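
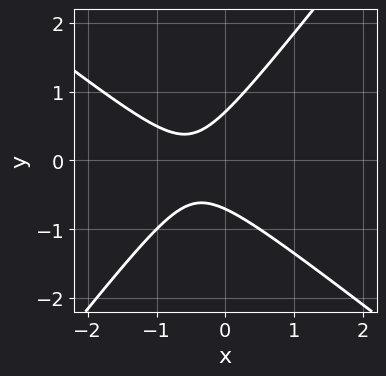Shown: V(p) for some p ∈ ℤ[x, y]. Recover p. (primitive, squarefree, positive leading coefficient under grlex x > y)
2*x^2 + x*y - 2*y^2 + 2*x + 1

First, deg p = 2. The shape is more complex than any degree-1 curve.
Then, from the axis intercepts and sections: no x-intercept at any integer in the box.
Finally, assembling these constraints gives the stated polynomial.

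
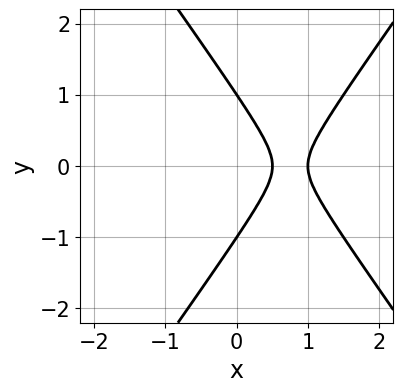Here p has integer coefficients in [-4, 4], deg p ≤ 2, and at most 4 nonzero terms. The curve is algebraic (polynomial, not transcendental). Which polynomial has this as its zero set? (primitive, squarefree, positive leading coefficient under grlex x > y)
2*x^2 - y^2 - 3*x + 1

1. The degree is 2 — the shape is more complex than any degree-1 curve.
2. Symmetries: the y ↦ −y reflection is a symmetry, so y appears only in even powers.
3. From the visible intercepts: it crosses the x-axis at the gridline x = 1; the y-axis gridline crossings are at y ∈ {-1, 1}.
4. Putting this together gives p.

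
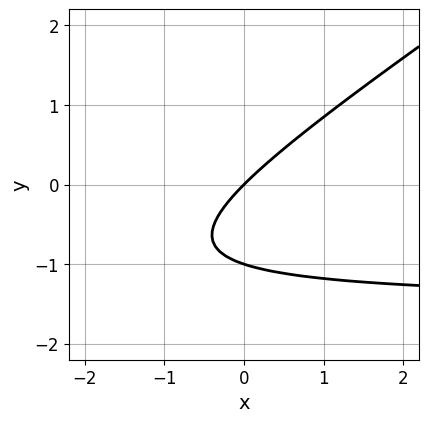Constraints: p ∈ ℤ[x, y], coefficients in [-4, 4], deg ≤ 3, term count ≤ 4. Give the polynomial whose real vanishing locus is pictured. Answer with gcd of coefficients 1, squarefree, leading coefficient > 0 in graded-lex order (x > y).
2*x*y - 3*y^2 + 3*x - 3*y

deg p = 2.
From the visible intercepts: the y-axis gridline crossings are at y ∈ {-1, 0}; it crosses the x-axis at the gridline x = 0.
Putting this together gives p.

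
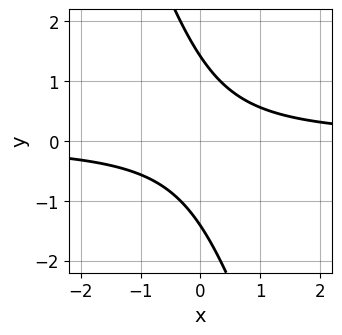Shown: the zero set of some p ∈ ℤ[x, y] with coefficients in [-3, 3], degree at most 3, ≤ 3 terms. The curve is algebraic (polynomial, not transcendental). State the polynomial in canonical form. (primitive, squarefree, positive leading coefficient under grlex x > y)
3*x*y + y^2 - 2

First, deg p = 2.
Then, checking where it meets the axes: the curve avoids every integer x-axis point in the box.
Finally, fitting integer coefficients to these (and the overall shape) gives p.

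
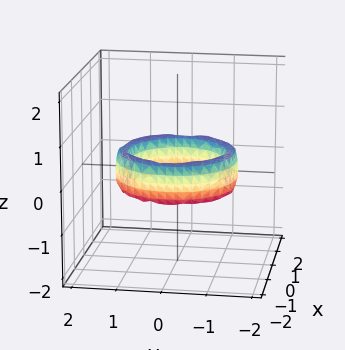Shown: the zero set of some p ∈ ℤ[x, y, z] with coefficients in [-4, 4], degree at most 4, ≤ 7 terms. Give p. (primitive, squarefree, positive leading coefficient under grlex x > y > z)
The degree is 4 — a generic line meets the surface in up to 4 points.
By symmetry, the surface is invariant under rotation about z: p = q(x² + y², z).
Against the integer gridlines: it misses every integer gridline on the z-axis; the y-axis gridline crossings are at y ∈ {-1, 1}; a circular section at z = 0 has radius exactly 1; the x-axis gridline crossings are at x ∈ {-1, 1}.
Matching integer coefficients to the picture gives p.

x^4 + 2*x^2*y^2 + y^4 - 3*x^2 - 3*y^2 + z^2 + 2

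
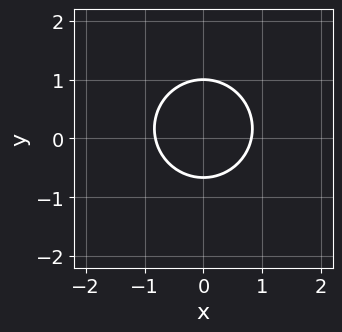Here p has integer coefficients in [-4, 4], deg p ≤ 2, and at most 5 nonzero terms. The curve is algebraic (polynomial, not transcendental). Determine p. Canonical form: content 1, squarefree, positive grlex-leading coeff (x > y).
3*x^2 + 3*y^2 - y - 2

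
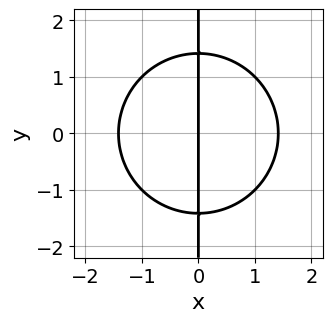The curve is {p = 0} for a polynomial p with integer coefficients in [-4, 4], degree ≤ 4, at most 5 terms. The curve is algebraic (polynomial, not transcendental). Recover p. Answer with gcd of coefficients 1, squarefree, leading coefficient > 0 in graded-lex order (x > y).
(a) deg p = 3.
(b) Symmetries: it's symmetric under y → −y, forcing even powers of y.
(c) Checking where it meets the axes: the visible y-axis segment lies entirely on the curve; it meets the x-axis at x = 0 (among the integer gridlines).
(d) The integer polynomial consistent with all of this is the stated p.

x^3 + x*y^2 - 2*x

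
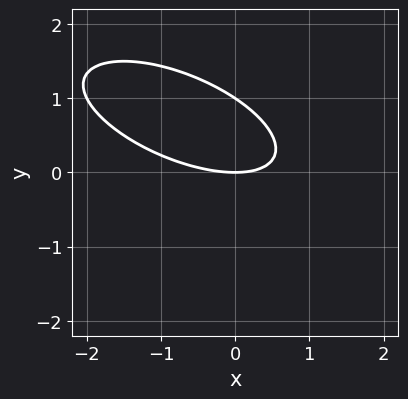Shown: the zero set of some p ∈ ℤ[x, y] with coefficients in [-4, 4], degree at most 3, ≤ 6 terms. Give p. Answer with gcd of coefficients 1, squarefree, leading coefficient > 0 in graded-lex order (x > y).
1. Degree: a generic line meets the curve in up to 2 points, so deg p = 2.
2. From the axis intercepts and sections: the y-axis gridline crossings are at y ∈ {0, 1}; it crosses the x-axis at the gridline x = 0.
3. These observations pin down the coefficients.

x^2 + 2*x*y + 3*y^2 - 3*y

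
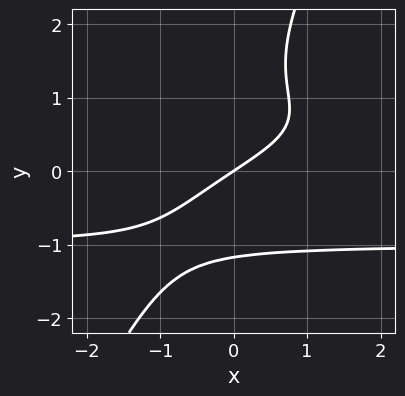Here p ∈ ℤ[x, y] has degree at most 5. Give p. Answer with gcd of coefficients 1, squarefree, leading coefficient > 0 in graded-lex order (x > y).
2*x*y^3 - y^4 + y^3 + 2*x - 3*y

Degree: a generic line meets the curve in up to 4 points, so deg p = 4.
Checking where it meets the axes: it crosses the y-axis at the gridline y = 0; it crosses the x-axis at the gridline x = 0.
Matching integer coefficients to the picture gives p.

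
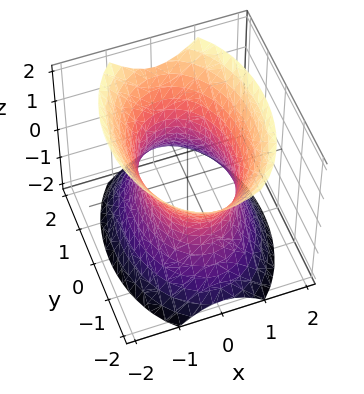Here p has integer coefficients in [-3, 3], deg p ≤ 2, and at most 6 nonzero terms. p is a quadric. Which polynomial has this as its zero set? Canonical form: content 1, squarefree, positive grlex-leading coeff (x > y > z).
First, the degree is 2 — an hourglass — one-sheet hyperboloid; a quadric.
Then, symmetries: mirror symmetry y ↦ −y ⇒ only even powers of y; it's symmetric under z → −z, forcing even powers of z; the x ↦ −x reflection is a symmetry, so x appears only in even powers.
Next, reading off the gridlines: the x-axis gridline crossings are at x ∈ {-1, 1}; the surface avoids every integer z-axis point in the box.
Finally, matching integer coefficients to the picture gives p.

2*x^2 + y^2 - z^2 - 2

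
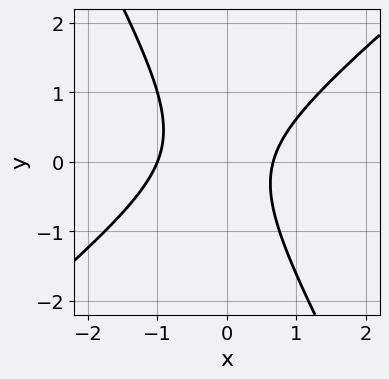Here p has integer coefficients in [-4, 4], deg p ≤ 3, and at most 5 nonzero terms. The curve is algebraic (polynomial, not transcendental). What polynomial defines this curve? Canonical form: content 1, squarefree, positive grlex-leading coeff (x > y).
3*x^2 - 2*x*y - 2*y^2 + x - 2

1. The degree is 2 — no degree-1 curve has this shape.
2. From the axis intercepts and sections: no y-intercept at any integer in the box; it meets the x-axis at x = -1 (among the integer gridlines).
3. Putting this together gives p.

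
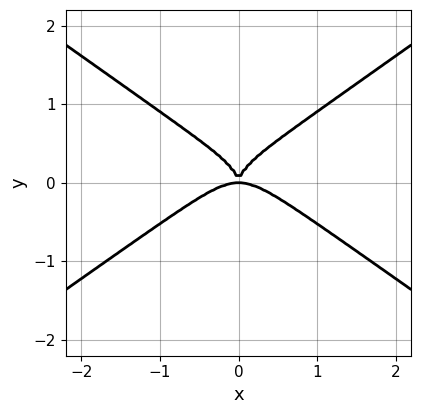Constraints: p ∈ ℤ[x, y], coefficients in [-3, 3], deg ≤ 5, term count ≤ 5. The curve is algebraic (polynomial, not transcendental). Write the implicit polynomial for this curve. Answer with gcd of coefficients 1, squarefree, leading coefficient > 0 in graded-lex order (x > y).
The degree is 4 — a generic line meets the curve in up to 4 points.
Symmetries: it's symmetric under x → −x, forcing even powers of x.
Reading off the gridlines: it meets the y-axis at y = 0 (among the integer gridlines); one x-axis crossing is at x = 0.
These observations pin down the coefficients.

2*x^4 - 3*x^2*y^2 - 2*y^4 + 2*x^2*y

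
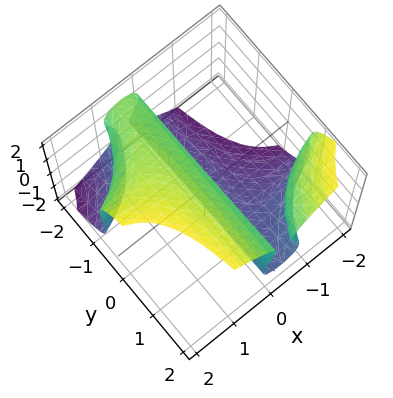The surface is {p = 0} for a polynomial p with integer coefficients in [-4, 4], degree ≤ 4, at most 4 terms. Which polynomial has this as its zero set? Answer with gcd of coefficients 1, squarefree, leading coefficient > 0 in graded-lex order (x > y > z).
2*x^2*y - z^3 + 3*x + z

The degree is 3 — the shape is more complex than any degree-2 surface.
Reading off the gridlines: among the integer gridlines, it crosses the z-axis at z ∈ {-1, 0, 1}; the visible y-axis segment lies entirely on the surface; it meets the x-axis at x = 0 (among the integer gridlines).
Assembling these constraints gives the stated polynomial.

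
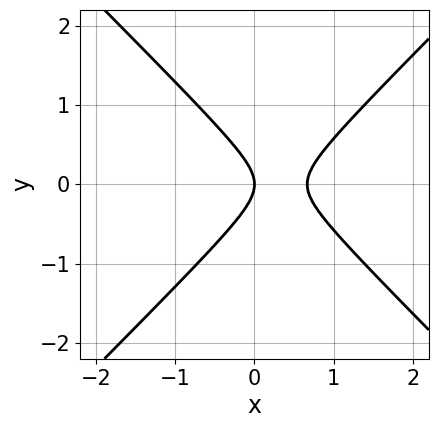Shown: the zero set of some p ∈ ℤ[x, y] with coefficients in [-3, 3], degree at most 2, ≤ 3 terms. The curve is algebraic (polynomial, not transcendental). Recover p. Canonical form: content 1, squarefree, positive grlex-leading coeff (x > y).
(a) Degree: no degree-1 curve has this shape, so deg p = 2.
(b) Symmetries: the y ↦ −y reflection is a symmetry, so y appears only in even powers.
(c) Reading off the gridlines: one y-axis crossing is at y = 0; one x-axis crossing is at x = 0.
(d) Matching integer coefficients to the picture gives p.

3*x^2 - 3*y^2 - 2*x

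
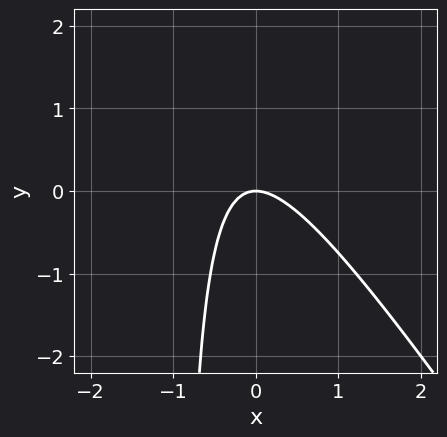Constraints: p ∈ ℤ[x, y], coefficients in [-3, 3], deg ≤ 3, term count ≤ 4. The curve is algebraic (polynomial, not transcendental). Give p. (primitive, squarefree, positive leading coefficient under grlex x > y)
(a) The degree is 2 — the shape is more complex than any degree-1 curve.
(b) Observable constraints: it crosses the y-axis at the gridline y = 0; one x-axis crossing is at x = 0.
(c) The integer polynomial consistent with all of this is the stated p.

3*x^2 + 2*x*y + 2*y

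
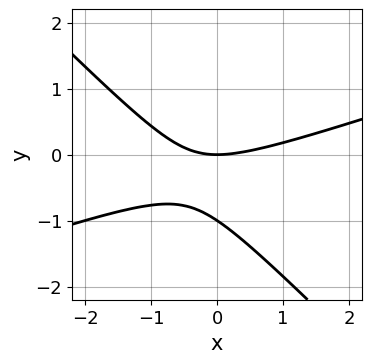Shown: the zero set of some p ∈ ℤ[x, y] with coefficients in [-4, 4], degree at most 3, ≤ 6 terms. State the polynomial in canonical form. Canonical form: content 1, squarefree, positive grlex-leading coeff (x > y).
(a) Degree: no degree-1 curve has this shape, so deg p = 2.
(b) Against the integer gridlines: it crosses the x-axis at the gridline x = 0; among the integer gridlines, it crosses the y-axis at y ∈ {-1, 0}.
(c) Matching integer coefficients to the picture gives p.

x^2 - 2*x*y - 3*y^2 - 3*y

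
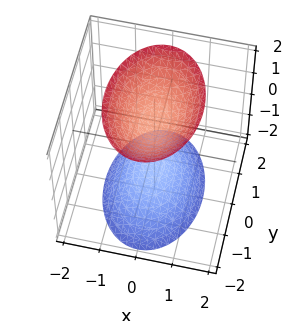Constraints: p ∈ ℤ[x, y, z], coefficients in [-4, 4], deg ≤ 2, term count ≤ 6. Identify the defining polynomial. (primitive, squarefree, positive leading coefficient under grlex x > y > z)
(a) I count 2 distinct pieces. They look like related sheets of one shape, so recover p as a whole.
(b) deg p = 2. Two separate bowl-shaped sheets opening away from each other; a quadric.
(c) Symmetries: mirror symmetry z ↦ −z ⇒ only even powers of z; mirror symmetry x ↦ −x ⇒ only even powers of x; it's symmetric under y → −y, forcing even powers of y.
(d) Against the integer gridlines: it misses every integer gridline on the y-axis; among the integer gridlines, it crosses the z-axis at z ∈ {-1, 1}; the surface avoids every integer x-axis point in the box.
(e) Matching integer coefficients to the picture gives p.

2*x^2 + y^2 - z^2 + 1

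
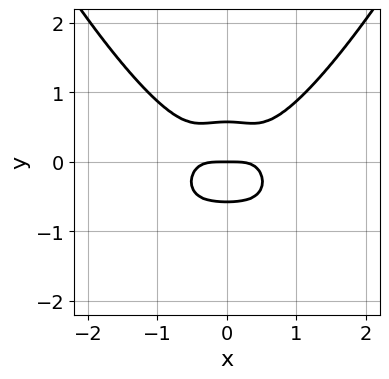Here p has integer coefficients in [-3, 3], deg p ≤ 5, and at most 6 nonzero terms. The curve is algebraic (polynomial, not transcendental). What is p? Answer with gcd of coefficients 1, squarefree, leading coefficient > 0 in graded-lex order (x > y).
First, deg p = 4. A generic line meets the curve in up to 4 points.
Next, symmetries: mirror symmetry x ↦ −x ⇒ only even powers of x.
Next, from the axis intercepts and sections: it meets the x-axis at x = 0 (among the integer gridlines); one y-axis crossing is at y = 0.
Finally, these observations pin down the coefficients.

2*x^4 - x^2*y - 3*y^3 + y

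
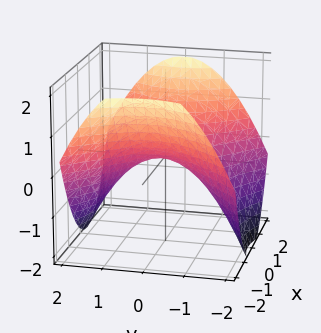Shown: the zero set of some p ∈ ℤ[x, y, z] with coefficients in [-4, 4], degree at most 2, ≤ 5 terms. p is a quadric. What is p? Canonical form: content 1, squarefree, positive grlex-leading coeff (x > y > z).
1. Degree: a saddle surface; a quadric, so deg p = 2.
2. Symmetries: the x ↦ −x reflection is a symmetry, so x appears only in even powers; mirror symmetry y ↦ −y ⇒ only even powers of y.
3. Checking where it meets the axes: it crosses the y-axis at the gridline y = 0; one z-axis crossing is at z = 0; one x-axis crossing is at x = 0.
4. Matching integer coefficients to the picture gives p.

x^2 - y^2 - 2*z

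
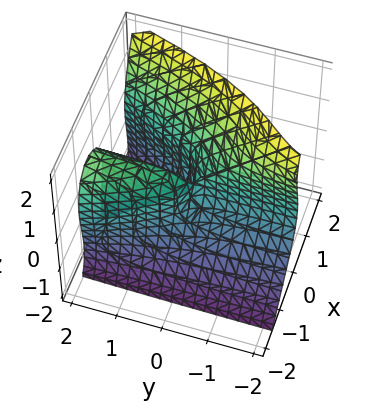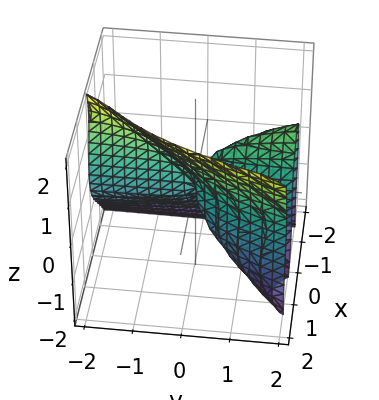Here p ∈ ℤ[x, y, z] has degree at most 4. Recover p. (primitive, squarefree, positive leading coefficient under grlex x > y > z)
3*x^3 - y*z^2 - z^3 - 3*x*y

1. deg p = 3. No degree-2 surface has this shape.
2. Observable constraints: it crosses the z-axis at the gridline z = 0; every point of the y-axis in the box is on the surface; it meets the x-axis at x = 0 (among the integer gridlines).
3. The integer polynomial consistent with all of this is the stated p.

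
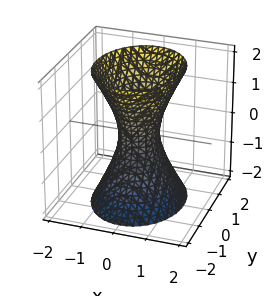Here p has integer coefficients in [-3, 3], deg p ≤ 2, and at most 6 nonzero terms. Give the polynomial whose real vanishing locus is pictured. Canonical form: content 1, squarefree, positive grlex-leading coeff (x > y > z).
First, degree: one connected sheet with a waist; a quadric, so deg p = 2.
Then, symmetries: the x ↦ −x reflection is a symmetry, so x appears only in even powers; it's symmetric under y → −y, forcing even powers of y; mirror symmetry z ↦ −z ⇒ only even powers of z.
Next, checking where it meets the axes: the surface avoids every integer z-axis point in the box.
Finally, matching integer coefficients to the picture gives p.

3*x^2 + 2*y^2 - z^2 - 1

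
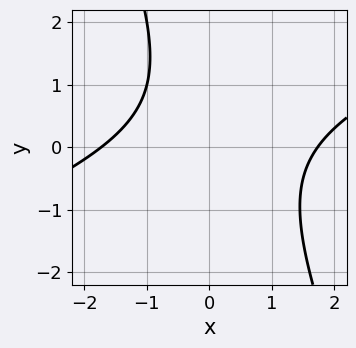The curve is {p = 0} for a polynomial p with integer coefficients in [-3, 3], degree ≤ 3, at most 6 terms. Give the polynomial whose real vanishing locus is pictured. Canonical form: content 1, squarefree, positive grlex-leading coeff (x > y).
x^2 - 2*x*y - y^2 + y - 3

First, the degree is 2 — no degree-1 curve has this shape.
Next, from the axis intercepts and sections: the curve avoids every integer y-axis point in the box.
Finally, assembling these constraints gives the stated polynomial.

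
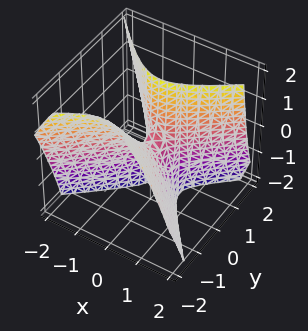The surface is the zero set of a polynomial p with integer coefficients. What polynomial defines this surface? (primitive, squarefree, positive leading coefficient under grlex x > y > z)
3*x^2 - x*y - 3*y^2 - 2*y*z + z

Degree: the shape is more complex than any degree-1 surface, so deg p = 2.
Checking where it meets the axes: it crosses the z-axis at the gridline z = 0; one x-axis crossing is at x = 0; it crosses the y-axis at the gridline y = 0.
Assembling these constraints gives the stated polynomial.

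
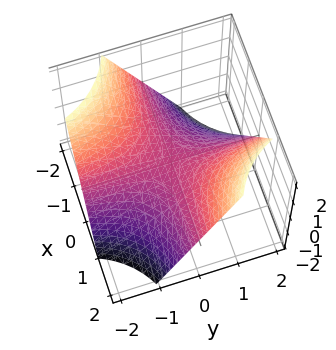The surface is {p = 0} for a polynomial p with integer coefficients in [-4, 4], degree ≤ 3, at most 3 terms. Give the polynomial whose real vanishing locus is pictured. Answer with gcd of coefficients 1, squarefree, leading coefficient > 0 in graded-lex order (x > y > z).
x*y - z

Degree: a hyperbolic paraboloid; a quadric, so deg p = 2.
From the axis intercepts and sections: it crosses the z-axis at the gridline z = 0; the visible x-axis segment lies entirely on the surface.
Together with the visible shape, these determine p as stated.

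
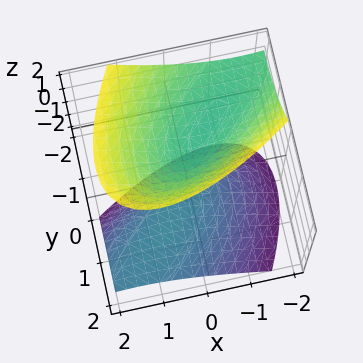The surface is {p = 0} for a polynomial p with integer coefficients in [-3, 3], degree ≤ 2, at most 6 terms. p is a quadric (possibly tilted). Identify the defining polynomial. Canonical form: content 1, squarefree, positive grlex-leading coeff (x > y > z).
(a) The picture has 2 separate pieces. They look like related sheets of one shape, so recover p as a whole.
(b) The degree is 2 — a generic line meets the surface in up to 2 points.
(c) Against the integer gridlines: the surface avoids every integer y-axis point in the box; no x-intercept at any integer in the box.
(d) Together with the visible shape, these determine p as stated.

2*x^2 - 3*x*y + 2*y^2 + 3*y*z - 2*z^2 + 1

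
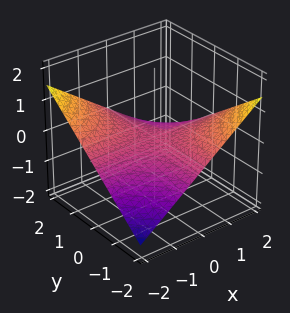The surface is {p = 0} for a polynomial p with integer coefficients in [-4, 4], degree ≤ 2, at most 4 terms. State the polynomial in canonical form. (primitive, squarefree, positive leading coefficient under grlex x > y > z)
(a) deg p = 2.
(b) Observable constraints: the visible x-axis segment lies entirely on the surface; every point of the y-axis in the box is on the surface; one z-axis crossing is at z = 0.
(c) Fitting integer coefficients to these (and the overall shape) gives p.

x*y + 3*z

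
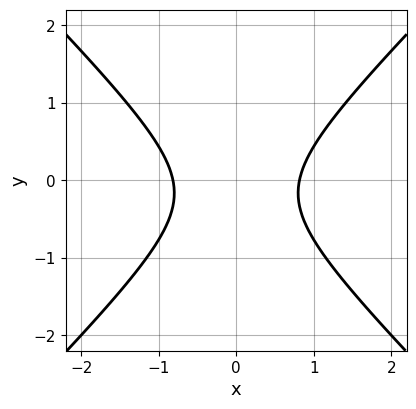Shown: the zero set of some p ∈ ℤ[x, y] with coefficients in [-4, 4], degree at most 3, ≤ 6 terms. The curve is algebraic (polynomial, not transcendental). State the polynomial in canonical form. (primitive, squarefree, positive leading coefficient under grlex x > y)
3*x^2 - 3*y^2 - y - 2

1. The degree is 2 — the shape is more complex than any degree-1 curve.
2. Symmetries: it's symmetric under x → −x, forcing even powers of x.
3. Observable constraints: no y-intercept at any integer in the box.
4. Together with the visible shape, these determine p as stated.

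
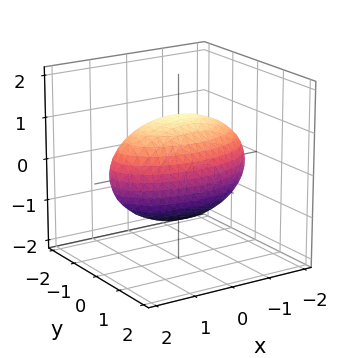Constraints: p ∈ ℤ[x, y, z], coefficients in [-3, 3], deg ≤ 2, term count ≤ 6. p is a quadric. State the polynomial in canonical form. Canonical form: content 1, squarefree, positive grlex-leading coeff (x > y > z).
1. deg p = 2. Bounded and convex; a quadric.
2. Symmetries: mirror symmetry y ↦ −y ⇒ only even powers of y; mirror symmetry x ↦ −x ⇒ only even powers of x; mirror symmetry z ↦ −z ⇒ only even powers of z.
3. Reading off the gridlines: among the integer gridlines, it crosses the y-axis at y ∈ {-1, 1}.
4. Together with the visible shape, these determine p as stated.

x^2 + 3*y^2 + 2*z^2 - 3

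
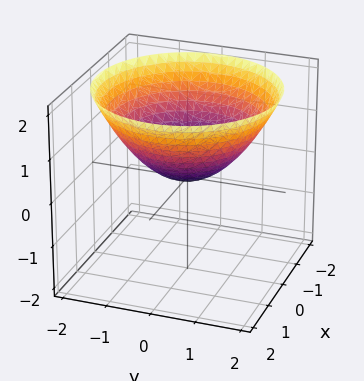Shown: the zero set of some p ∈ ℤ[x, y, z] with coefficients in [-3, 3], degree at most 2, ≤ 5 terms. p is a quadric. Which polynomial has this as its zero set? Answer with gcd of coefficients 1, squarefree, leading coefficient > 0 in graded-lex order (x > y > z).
(a) Degree: a single bowl opening along one axis; a quadric, so deg p = 2.
(b) Symmetries: the z-axis is an axis of rotation, so x and y enter only as x² + y².
(c) From the axis intercepts and sections: one z-axis crossing is at z = 0; it meets the y-axis at y = 0 (among the integer gridlines); it meets the x-axis at x = 0 (among the integer gridlines).
(d) Together with the visible shape, these determine p as stated.

x^2 + y^2 - 2*z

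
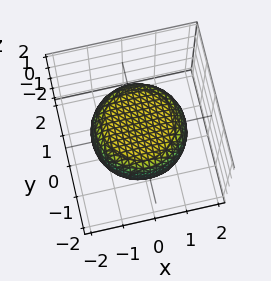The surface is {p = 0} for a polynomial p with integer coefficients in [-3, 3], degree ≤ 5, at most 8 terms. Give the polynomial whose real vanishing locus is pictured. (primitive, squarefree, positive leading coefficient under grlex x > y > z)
x^4 + 2*x^2*y^2 + y^4 - x^2 - y^2 + 3*z^2 - 2

(a) deg p = 4.
(b) Symmetry: the z-axis is an axis of rotation, so x and y enter only as x² + y².
(c) From the visible intercepts: a circular section at z = 0 has radius between 1 and 2.
(d) Together with the visible shape, these determine p as stated.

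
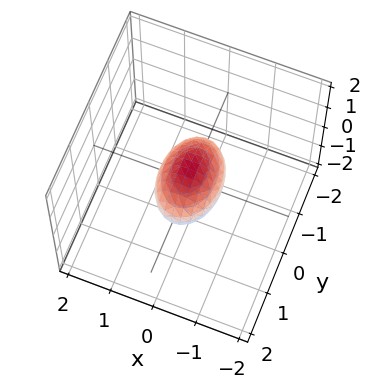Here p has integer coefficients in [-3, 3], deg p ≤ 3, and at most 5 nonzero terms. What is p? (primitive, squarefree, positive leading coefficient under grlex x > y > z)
Degree: a closed, bounded, convex surface; a quadric, so deg p = 2.
Symmetries: it's symmetric under x → −x, forcing even powers of x; it's symmetric under z → −z, forcing even powers of z; it's symmetric under y → −y, forcing even powers of y.
Checking where it meets the axes: among the integer gridlines, it crosses the y-axis at y ∈ {-1, 1}.
Fitting integer coefficients to these (and the overall shape) gives p.

2*x^2 + y^2 + 2*z^2 - 1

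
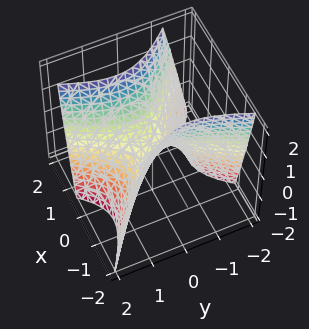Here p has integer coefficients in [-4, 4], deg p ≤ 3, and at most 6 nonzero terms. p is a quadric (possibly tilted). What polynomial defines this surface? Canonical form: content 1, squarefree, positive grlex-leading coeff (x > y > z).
1. deg p = 2. A generic line meets the surface in up to 2 points.
2. Reading off the gridlines: it crosses the x-axis at the gridline x = 0; it meets the z-axis at z = 0 (among the integer gridlines); one y-axis crossing is at y = 0.
3. Assembling these constraints gives the stated polynomial.

3*x^2 + 2*x*y - 2*y^2 - 2*z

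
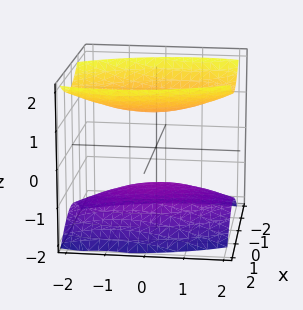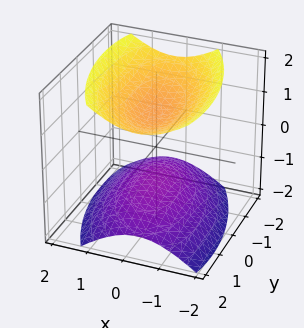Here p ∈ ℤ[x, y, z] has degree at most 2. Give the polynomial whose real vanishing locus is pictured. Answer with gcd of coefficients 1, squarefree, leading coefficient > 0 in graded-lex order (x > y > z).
3*x^2 + x*y + y^2 - 3*z^2 + 3

The picture has 2 separate pieces. Treating them together as one polynomial.
Degree: no degree-1 surface has this shape, so deg p = 2.
Against the integer gridlines: the z-axis gridline crossings are at z ∈ {-1, 1}; it misses every integer gridline on the x-axis.
Matching integer coefficients to the picture gives p.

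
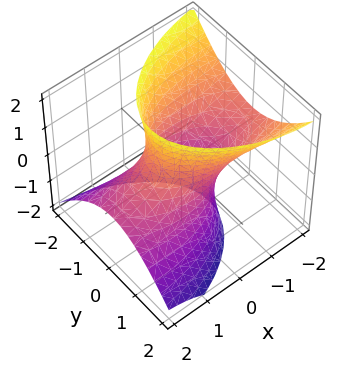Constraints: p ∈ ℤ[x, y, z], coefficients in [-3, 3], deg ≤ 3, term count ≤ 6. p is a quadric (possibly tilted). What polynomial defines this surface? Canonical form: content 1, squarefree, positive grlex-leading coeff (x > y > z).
deg p = 2. No degree-1 surface has this shape.
Reading off the gridlines: it misses every integer gridline on the z-axis.
Together with the visible shape, these determine p as stated.

x^2 + 3*x*z + 3*y^2 - z^2 - 2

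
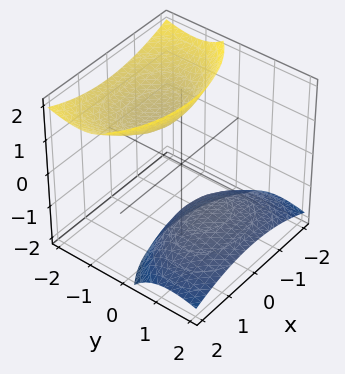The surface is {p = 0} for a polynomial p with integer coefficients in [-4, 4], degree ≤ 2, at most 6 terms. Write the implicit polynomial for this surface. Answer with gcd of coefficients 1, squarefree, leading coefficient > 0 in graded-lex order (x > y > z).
x^2 + 2*y^2 + 3*y*z - z^2 + 2

1. There are 2 components. They look like related sheets of one shape, so recover p as a whole.
2. Degree: a generic line meets the surface in up to 2 points, so deg p = 2.
3. Observable constraints: no x-intercept at any integer in the box; no y-intercept at any integer in the box.
4. Putting this together gives p.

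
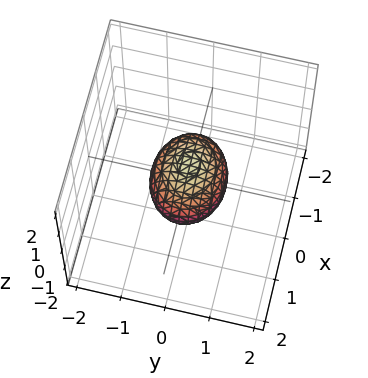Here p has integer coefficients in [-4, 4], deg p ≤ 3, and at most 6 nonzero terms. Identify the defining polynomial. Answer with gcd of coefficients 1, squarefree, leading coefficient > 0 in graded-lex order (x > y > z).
2*x^2 + 3*y^2 + 3*z^2 - 2

First, degree: a closed, bounded, convex surface; a quadric, so deg p = 2.
Then, symmetries: mirror symmetry y ↦ −y ⇒ only even powers of y; it's symmetric under x → −x, forcing even powers of x; mirror symmetry z ↦ −z ⇒ only even powers of z.
Then, reading off the gridlines: among the integer gridlines, it crosses the x-axis at x ∈ {-1, 1}.
Finally, assembling these constraints gives the stated polynomial.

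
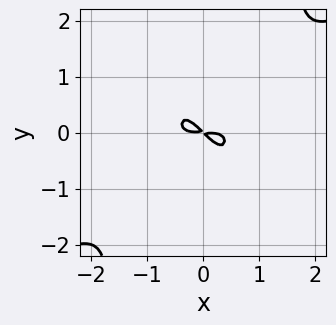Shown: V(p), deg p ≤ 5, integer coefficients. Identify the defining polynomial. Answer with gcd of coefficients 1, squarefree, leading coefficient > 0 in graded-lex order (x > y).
2*x^4 - 3*x^3*y + 2*x*y + 2*y^2

(a) deg p = 4.
(b) The integer polynomial consistent with all of this is the stated p.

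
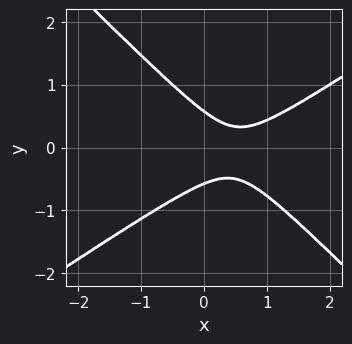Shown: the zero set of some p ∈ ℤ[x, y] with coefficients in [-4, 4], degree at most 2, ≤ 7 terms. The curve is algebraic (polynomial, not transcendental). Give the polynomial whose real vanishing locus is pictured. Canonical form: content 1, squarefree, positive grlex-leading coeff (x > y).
First, the degree is 2 — the shape is more complex than any degree-1 curve.
Next, against the integer gridlines: the curve avoids every integer x-axis point in the box.
Finally, matching integer coefficients to the picture gives p.

2*x^2 - x*y - 3*y^2 - 2*x + 1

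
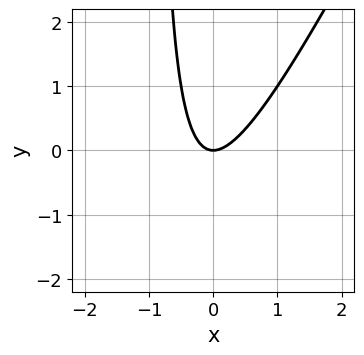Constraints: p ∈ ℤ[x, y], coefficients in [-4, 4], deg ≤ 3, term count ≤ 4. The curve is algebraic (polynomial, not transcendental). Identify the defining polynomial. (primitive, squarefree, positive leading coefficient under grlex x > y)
deg p = 2. The shape is more complex than any degree-1 curve.
From the visible intercepts: it meets the y-axis at y = 0 (among the integer gridlines); it meets the x-axis at x = 0 (among the integer gridlines).
Putting this together gives p.

2*x^2 - x*y - y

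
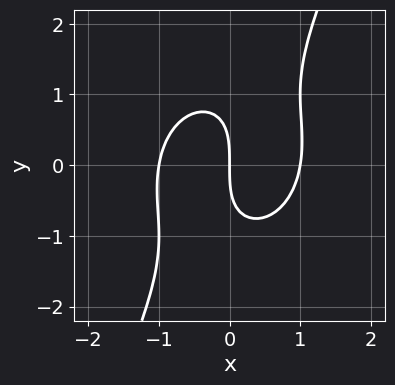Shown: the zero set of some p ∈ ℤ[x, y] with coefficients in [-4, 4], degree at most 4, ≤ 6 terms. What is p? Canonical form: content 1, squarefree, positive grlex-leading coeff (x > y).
3*x^3 - x^2*y + 2*x*y^2 - y^3 - 3*x

(a) deg p = 3. A generic line meets the curve in up to 3 points.
(b) From the axis intercepts and sections: it crosses the y-axis at the gridline y = 0; among the integer gridlines, it crosses the x-axis at x ∈ {-1, 0, 1}.
(c) Matching integer coefficients to the picture gives p.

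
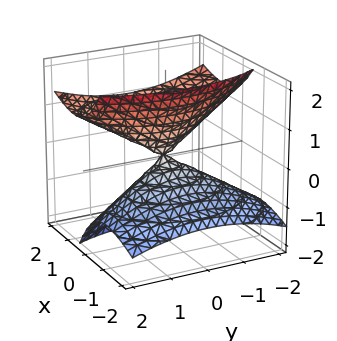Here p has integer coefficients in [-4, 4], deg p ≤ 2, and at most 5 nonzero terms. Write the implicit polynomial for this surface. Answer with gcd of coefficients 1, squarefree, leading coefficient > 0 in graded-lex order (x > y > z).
Degree: no degree-1 surface has this shape, so deg p = 2.
From the axis intercepts and sections: it crosses the z-axis at the gridline z = 0; it crosses the x-axis at the gridline x = 0; one y-axis crossing is at y = 0.
Fitting integer coefficients to these (and the overall shape) gives p.

2*x^2 - 3*x*z + y^2 - 2*z^2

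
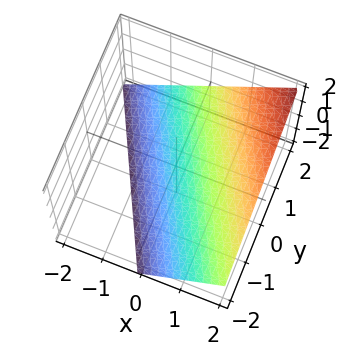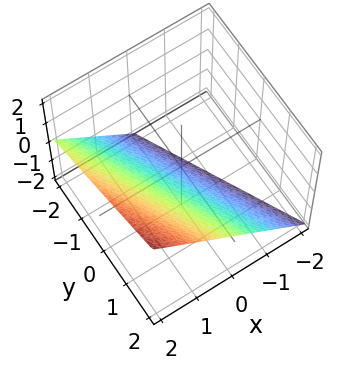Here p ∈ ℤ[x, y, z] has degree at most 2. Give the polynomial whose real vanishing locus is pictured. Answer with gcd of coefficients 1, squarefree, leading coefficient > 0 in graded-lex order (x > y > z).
2*x + y - 2*z - 2

deg p = 1. The surface is flat (a plane).
Reading off the gridlines: it meets the x-axis at x = 1 (among the integer gridlines); one y-axis crossing is at y = 2; it meets the z-axis at z = -1 (among the integer gridlines).
Assembling these constraints gives the stated polynomial.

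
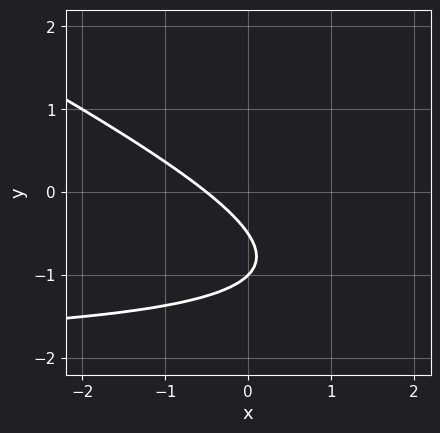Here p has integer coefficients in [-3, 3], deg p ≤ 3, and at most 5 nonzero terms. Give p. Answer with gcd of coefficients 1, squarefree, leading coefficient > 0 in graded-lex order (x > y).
First, deg p = 2.
Next, checking where it meets the axes: it crosses the y-axis at the gridline y = -1.
Finally, putting this together gives p.

x*y + 2*y^2 + 2*x + 3*y + 1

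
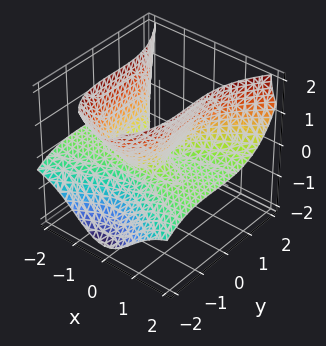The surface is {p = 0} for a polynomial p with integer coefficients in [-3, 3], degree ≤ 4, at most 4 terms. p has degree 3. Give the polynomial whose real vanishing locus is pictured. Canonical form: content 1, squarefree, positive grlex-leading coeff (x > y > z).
(a) The degree is 3 — a generic line meets the surface in up to 3 points.
(b) Against the integer gridlines: the visible x-axis segment lies entirely on the surface; it meets the y-axis at y = -1 (among the integer gridlines).
(c) Fitting integer coefficients to these (and the overall shape) gives p.

3*x^2*z - y^3 - y^2 - 2*z^2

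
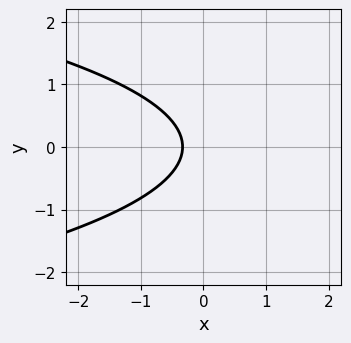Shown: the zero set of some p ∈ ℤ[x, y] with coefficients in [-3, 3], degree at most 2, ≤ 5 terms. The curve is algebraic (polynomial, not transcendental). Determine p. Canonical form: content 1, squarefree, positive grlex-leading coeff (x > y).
3*y^2 + 3*x + 1

Degree: no degree-1 curve has this shape, so deg p = 2.
Symmetries: mirror symmetry y ↦ −y ⇒ only even powers of y.
From the axis intercepts and sections: it misses every integer gridline on the y-axis.
Putting this together gives p.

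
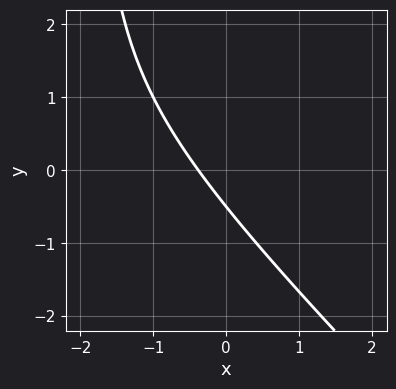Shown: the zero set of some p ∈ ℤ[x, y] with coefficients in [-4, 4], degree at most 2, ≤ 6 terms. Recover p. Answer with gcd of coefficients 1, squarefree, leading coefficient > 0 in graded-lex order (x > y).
Degree: a generic line meets the curve in up to 2 points, so deg p = 2.
Putting this together gives p.

x^2 + x*y + 3*x + 2*y + 1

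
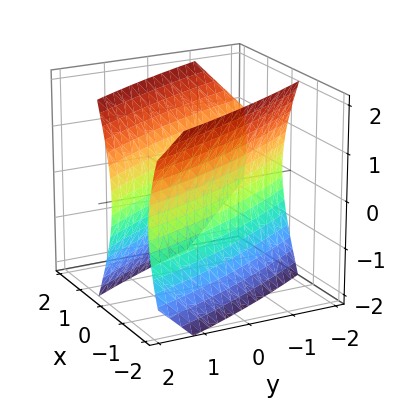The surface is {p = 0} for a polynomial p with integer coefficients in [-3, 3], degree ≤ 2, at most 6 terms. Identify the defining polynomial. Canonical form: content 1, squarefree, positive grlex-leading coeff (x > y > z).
First, the picture has 2 separate pieces.
Next, degree: the shape is more complex than any degree-1 surface, so deg p = 2.
Next, observable constraints: it misses every integer gridline on the z-axis; the x-axis gridline crossings are at x ∈ {-1, 1}.
Finally, matching integer coefficients to the picture gives p.

3*x^2 + 3*x*y + y^2 - z^2 - 3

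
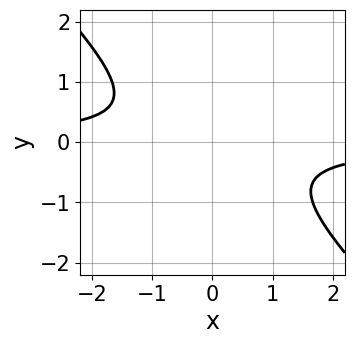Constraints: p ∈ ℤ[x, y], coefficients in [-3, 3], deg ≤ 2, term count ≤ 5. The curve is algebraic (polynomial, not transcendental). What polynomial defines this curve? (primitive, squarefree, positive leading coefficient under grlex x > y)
3*x*y + 3*y^2 + 2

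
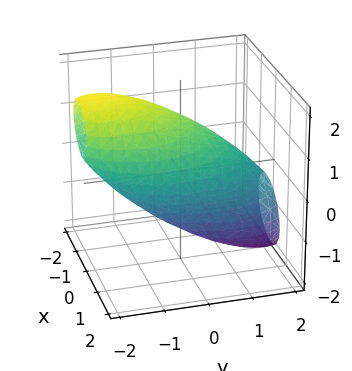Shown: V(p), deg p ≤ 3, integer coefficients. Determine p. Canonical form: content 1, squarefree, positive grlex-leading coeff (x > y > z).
2*x^2 + x*z + y^2 + 2*y*z + 2*z^2 - 3

First, degree: no degree-1 surface has this shape, so deg p = 2.
Finally, solving for integer coefficients yields p as stated.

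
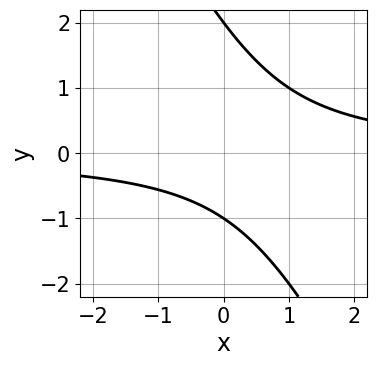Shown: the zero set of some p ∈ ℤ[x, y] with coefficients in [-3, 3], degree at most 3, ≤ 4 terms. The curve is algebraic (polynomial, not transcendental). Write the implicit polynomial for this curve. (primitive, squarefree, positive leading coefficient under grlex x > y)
First, the degree is 2 — a generic line meets the curve in up to 2 points.
Then, from the axis intercepts and sections: the y-axis gridline crossings are at y ∈ {-1, 2}; the curve avoids every integer x-axis point in the box.
Finally, matching integer coefficients to the picture gives p.

2*x*y + y^2 - y - 2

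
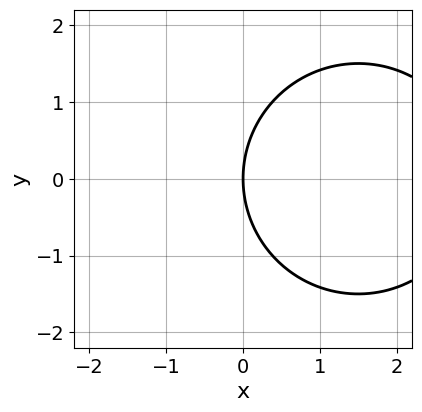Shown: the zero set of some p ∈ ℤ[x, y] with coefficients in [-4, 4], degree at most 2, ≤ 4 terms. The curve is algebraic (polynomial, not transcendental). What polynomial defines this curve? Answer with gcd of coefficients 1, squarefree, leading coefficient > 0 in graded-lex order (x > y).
x^2 + y^2 - 3*x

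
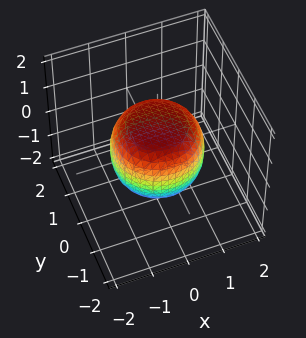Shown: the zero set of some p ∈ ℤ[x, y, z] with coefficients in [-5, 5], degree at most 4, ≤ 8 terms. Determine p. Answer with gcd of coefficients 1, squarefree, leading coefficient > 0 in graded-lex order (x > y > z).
(a) deg p = 4.
(b) Symmetries: rotational symmetry about the z-axis ⇒ p depends on x, y only through x² + y².
(c) From the axis intercepts and sections: a circular section at z = 0 has radius between 1 and 2; the z-axis gridline crossings are at z ∈ {-1, 1}.
(d) Together with the visible shape, these determine p as stated.

2*x^4 + 4*x^2*y^2 + 2*y^4 - x^2 - y^2 + 3*z^2 - 3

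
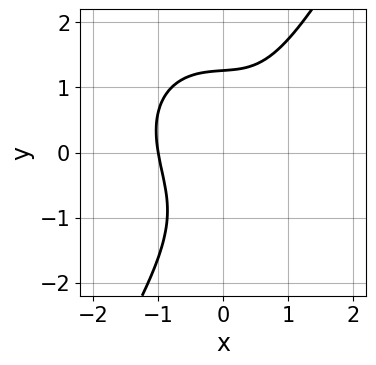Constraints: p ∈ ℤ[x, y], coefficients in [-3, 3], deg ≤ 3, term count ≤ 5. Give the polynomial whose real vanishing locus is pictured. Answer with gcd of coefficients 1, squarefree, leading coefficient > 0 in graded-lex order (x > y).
(a) The degree is 3 — a generic line meets the curve in up to 3 points.
(b) Observable constraints: it meets the x-axis at x = -1 (among the integer gridlines).
(c) Assembling these constraints gives the stated polynomial.

2*x^3 + x*y^2 - y^3 - x*y + 2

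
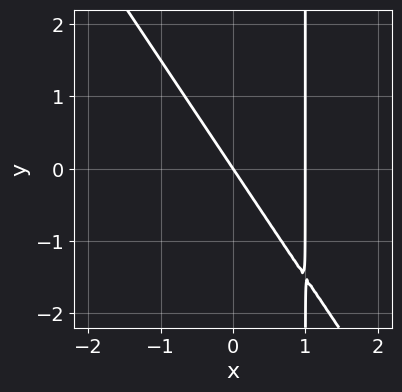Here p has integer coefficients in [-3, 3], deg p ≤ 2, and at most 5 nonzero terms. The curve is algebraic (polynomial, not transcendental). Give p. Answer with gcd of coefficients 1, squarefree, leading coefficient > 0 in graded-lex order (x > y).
First, deg p = 2. No degree-1 curve has this shape.
Then, from the axis intercepts and sections: the x-axis gridline crossings are at x ∈ {0, 1}; it meets the y-axis at y = 0 (among the integer gridlines).
Finally, assembling these constraints gives the stated polynomial.

3*x^2 + 2*x*y - 3*x - 2*y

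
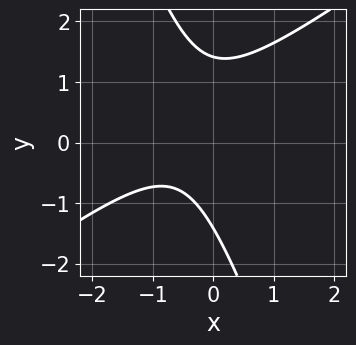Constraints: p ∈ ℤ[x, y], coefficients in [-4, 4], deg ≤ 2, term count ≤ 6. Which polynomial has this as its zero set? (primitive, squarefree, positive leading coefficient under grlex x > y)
1. Degree: no degree-1 curve has this shape, so deg p = 2.
2. Checking where it meets the axes: the curve avoids every integer x-axis point in the box.
3. Putting this together gives p.

2*x^2 - 2*x*y - y^2 + 2*x + 2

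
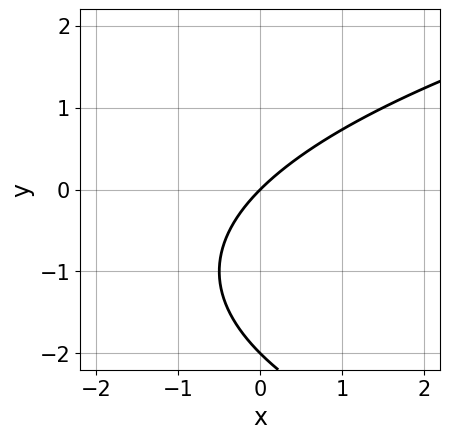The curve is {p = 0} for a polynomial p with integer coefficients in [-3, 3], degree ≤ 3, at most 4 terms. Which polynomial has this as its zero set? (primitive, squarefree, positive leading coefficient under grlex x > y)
y^2 - 2*x + 2*y

(a) Degree: the shape is more complex than any degree-1 curve, so deg p = 2.
(b) From the visible intercepts: one x-axis crossing is at x = 0; among the integer gridlines, it crosses the y-axis at y ∈ {-2, 0}.
(c) Together with the visible shape, these determine p as stated.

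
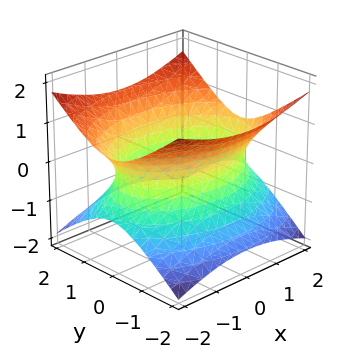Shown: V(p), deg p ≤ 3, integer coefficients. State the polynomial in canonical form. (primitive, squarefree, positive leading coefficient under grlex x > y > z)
x^2 + 2*y^2 - 3*z^2 - 3

Degree: one connected sheet with a waist; a quadric, so deg p = 2.
Symmetries: mirror symmetry y ↦ −y ⇒ only even powers of y; mirror symmetry z ↦ −z ⇒ only even powers of z; it's symmetric under x → −x, forcing even powers of x.
Reading off the gridlines: no z-intercept at any integer in the box.
These observations pin down the coefficients.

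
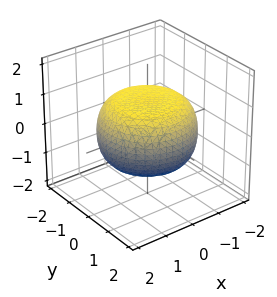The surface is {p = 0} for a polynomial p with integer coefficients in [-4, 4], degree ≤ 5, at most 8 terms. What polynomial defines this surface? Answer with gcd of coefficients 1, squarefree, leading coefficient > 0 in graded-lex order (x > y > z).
deg p = 4.
Symmetries: every cross-section ⟂ z is a circle, so x, y appear only via x² + y².
From the visible intercepts: a circular section at z = 1 has radius exactly 1; among the integer gridlines, it crosses the z-axis at z ∈ {-1, 1}.
Matching integer coefficients to the picture gives p.

x^4 + 2*x^2*y^2 + y^4 - x^2 - y^2 + 3*z^2 - 3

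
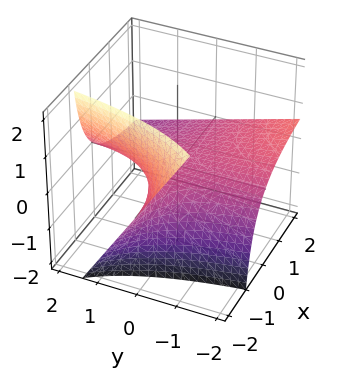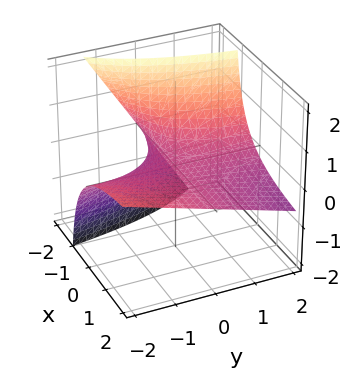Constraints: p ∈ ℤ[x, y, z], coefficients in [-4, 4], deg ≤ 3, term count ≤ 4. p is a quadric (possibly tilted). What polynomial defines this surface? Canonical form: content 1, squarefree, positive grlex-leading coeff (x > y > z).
1. Degree: a generic line meets the surface in up to 2 points, so deg p = 2.
2. From the visible intercepts: the visible y-axis segment lies entirely on the surface; one z-axis crossing is at z = 0; every point of the x-axis in the box is on the surface.
3. The integer polynomial consistent with all of this is the stated p.

x*y + 2*x*z + 3*z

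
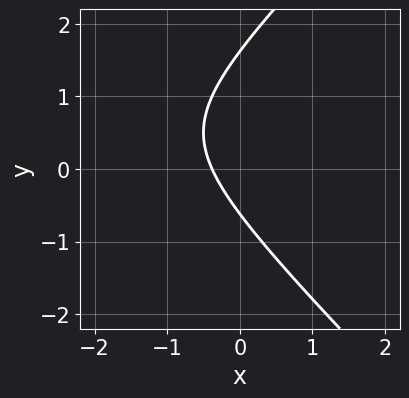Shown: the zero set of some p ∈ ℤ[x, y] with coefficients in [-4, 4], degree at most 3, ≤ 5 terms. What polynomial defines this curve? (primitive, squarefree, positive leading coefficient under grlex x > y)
First, the degree is 2 — no degree-1 curve has this shape.
Finally, matching integer coefficients to the picture gives p.

x^2 - y^2 + 3*x + y + 1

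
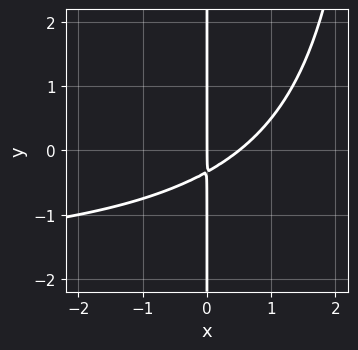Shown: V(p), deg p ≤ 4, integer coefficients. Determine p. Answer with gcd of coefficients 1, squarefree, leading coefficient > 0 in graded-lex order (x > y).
(a) Degree: the shape is more complex than any degree-2 curve, so deg p = 3.
(b) Observable constraints: the visible y-axis segment lies entirely on the curve; it meets the x-axis at x = 0 (among the integer gridlines).
(c) Solving for integer coefficients yields p as stated.

x^2*y + 2*x^2 - 3*x*y - x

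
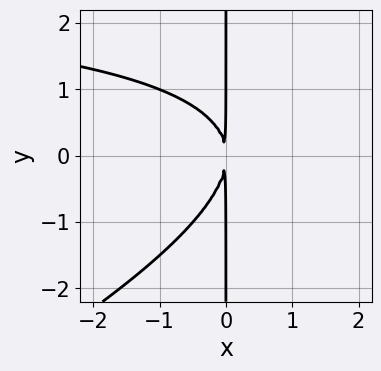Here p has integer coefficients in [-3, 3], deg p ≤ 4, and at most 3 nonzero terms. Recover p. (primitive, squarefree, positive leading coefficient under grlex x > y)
First, degree: the shape is more complex than any degree-2 curve, so deg p = 3.
Next, reading off the gridlines: every point of the y-axis in the box is on the curve.
Finally, matching integer coefficients to the picture gives p.

x^2*y - 2*x*y^2 - 3*x^2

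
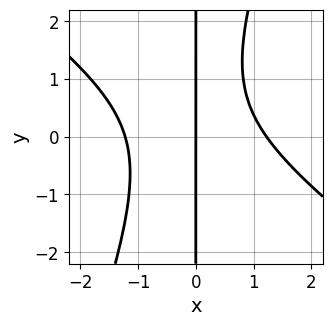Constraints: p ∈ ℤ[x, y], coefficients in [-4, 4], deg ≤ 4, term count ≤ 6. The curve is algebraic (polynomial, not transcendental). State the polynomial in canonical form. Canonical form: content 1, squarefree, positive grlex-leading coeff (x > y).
2*x^3 + 2*x^2*y - x*y^2 + x*y - 3*x

deg p = 3.
From the axis intercepts and sections: one x-axis crossing is at x = 0; every point of the y-axis in the box is on the curve.
Fitting integer coefficients to these (and the overall shape) gives p.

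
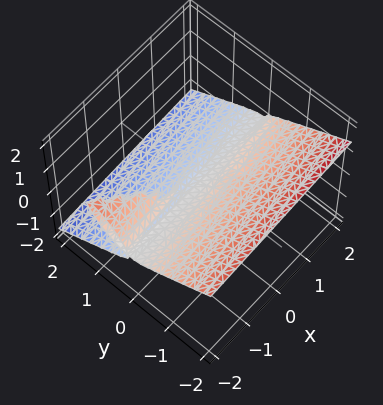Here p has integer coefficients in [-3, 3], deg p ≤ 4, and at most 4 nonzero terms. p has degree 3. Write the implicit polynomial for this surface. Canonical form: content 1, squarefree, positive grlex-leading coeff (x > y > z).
1. The picture has 2 separate pieces.
2. deg p = 3.
3. From the visible intercepts: every point of the x-axis in the box is on the surface; it crosses the y-axis at the gridline y = 0.
4. Assembling these constraints gives the stated polynomial.

x*y*z + 2*y^3 - 3*y*z^2 + 3*z^3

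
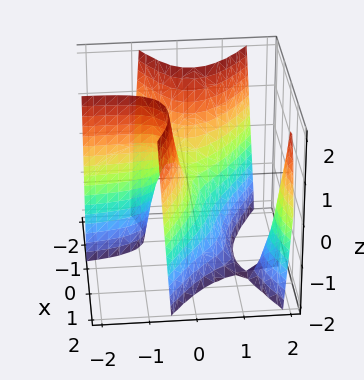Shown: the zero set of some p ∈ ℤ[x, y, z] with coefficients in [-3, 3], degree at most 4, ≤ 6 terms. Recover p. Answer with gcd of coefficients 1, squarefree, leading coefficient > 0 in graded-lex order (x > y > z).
First, deg p = 3. A generic line meets the surface in up to 3 points.
Then, observable constraints: it meets the z-axis at z = 0 (among the integer gridlines); one x-axis crossing is at x = 0; one y-axis crossing is at y = 0.
Finally, putting this together gives p.

x^3 - 3*x*y^2 + 3*x*y + 2*y + z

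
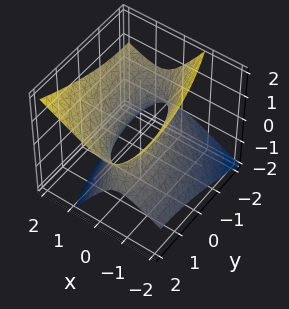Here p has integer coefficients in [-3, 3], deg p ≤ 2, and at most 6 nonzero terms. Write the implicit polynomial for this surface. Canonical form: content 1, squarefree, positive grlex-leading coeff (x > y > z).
3*x^2 + 2*x*y - 3*x*z + y^2 - 3*z^2 - 2

First, degree: a generic line meets the surface in up to 2 points, so deg p = 2.
Next, checking where it meets the axes: no z-intercept at any integer in the box.
Finally, putting this together gives p.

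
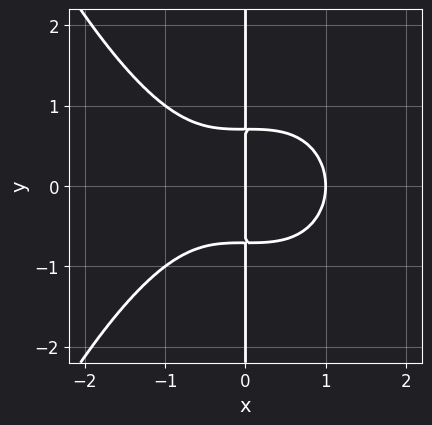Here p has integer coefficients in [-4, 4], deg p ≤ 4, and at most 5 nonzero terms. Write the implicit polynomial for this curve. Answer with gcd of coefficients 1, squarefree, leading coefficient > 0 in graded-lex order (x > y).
1. Degree: the shape is more complex than any degree-3 curve, so deg p = 4.
2. Symmetries: mirror symmetry y ↦ −y ⇒ only even powers of y.
3. From the axis intercepts and sections: the x-axis gridline crossings are at x ∈ {0, 1}; the visible y-axis segment lies entirely on the curve.
4. These observations pin down the coefficients.

x^4 + 2*x*y^2 - x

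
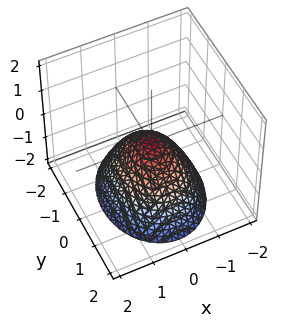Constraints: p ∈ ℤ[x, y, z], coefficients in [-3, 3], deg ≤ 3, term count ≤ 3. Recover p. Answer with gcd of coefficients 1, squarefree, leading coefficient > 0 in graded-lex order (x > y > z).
3*x^2 + 2*y^2 + 3*z

The degree is 2 — a single bowl opening along one axis; a quadric.
Symmetries: the x ↦ −x reflection is a symmetry, so x appears only in even powers; it's symmetric under y → −y, forcing even powers of y.
Observable constraints: one y-axis crossing is at y = 0; it meets the x-axis at x = 0 (among the integer gridlines); it crosses the z-axis at the gridline z = 0.
Matching integer coefficients to the picture gives p.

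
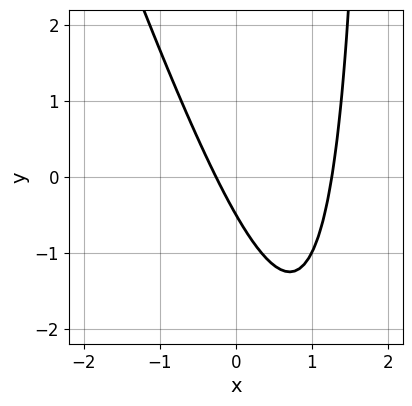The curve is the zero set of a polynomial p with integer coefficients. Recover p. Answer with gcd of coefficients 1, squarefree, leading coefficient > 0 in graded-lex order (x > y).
3*x^2 + x*y - 3*x - 2*y - 1

1. The degree is 2 — a generic line meets the curve in up to 2 points.
2. Matching integer coefficients to the picture gives p.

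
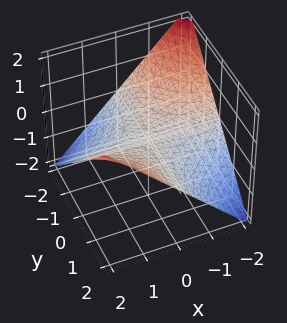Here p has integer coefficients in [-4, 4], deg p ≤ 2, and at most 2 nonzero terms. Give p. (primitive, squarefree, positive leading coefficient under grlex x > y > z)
1. Degree: a hyperbolic paraboloid; a quadric, so deg p = 2.
2. From the visible intercepts: every point of the y-axis in the box is on the surface; one z-axis crossing is at z = 0; the visible x-axis segment lies entirely on the surface.
3. Solving for integer coefficients yields p as stated.

x*y - 2*z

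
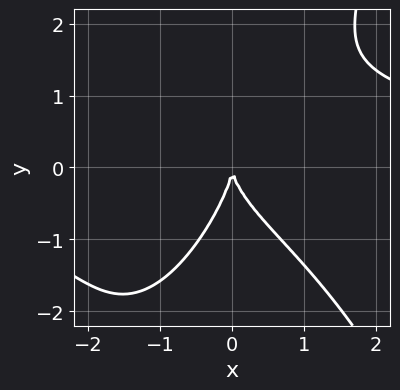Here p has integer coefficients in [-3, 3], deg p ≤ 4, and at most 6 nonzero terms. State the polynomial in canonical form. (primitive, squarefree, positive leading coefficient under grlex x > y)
First, deg p = 4. No degree-3 curve has this shape.
Next, from the axis intercepts and sections: it crosses the y-axis at the gridline y = 0; it meets the x-axis at x = 0 (among the integer gridlines).
Finally, these observations pin down the coefficients.

x^3*y + x*y^2 - y^3 - 3*x^2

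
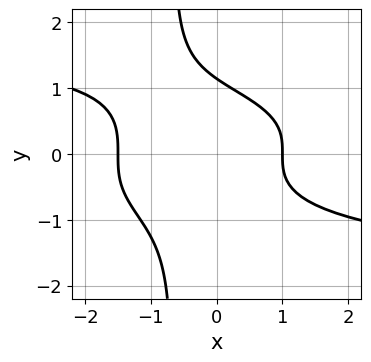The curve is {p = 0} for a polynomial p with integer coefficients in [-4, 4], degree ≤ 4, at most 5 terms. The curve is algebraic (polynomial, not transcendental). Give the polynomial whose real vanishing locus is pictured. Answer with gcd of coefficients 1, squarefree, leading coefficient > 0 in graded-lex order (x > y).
Degree: a generic line meets the curve in up to 4 points, so deg p = 4.
From the visible intercepts: it meets the x-axis at x = 1 (among the integer gridlines).
Assembling these constraints gives the stated polynomial.

3*x*y^3 + 2*y^3 + 2*x^2 + x - 3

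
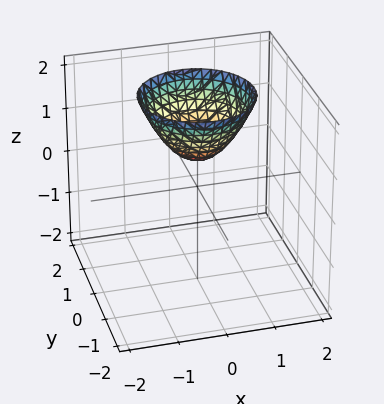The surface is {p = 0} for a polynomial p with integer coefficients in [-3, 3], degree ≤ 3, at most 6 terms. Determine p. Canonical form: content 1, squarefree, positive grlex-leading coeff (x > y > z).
3*x^2 + 3*y^2 - 3*z + 2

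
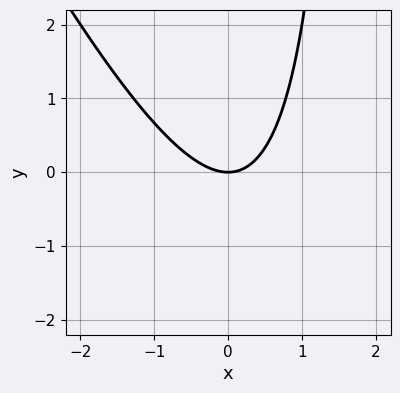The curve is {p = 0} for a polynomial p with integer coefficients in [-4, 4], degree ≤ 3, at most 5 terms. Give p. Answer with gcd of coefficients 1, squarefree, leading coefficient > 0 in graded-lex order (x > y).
2*x^2 + x*y - 2*y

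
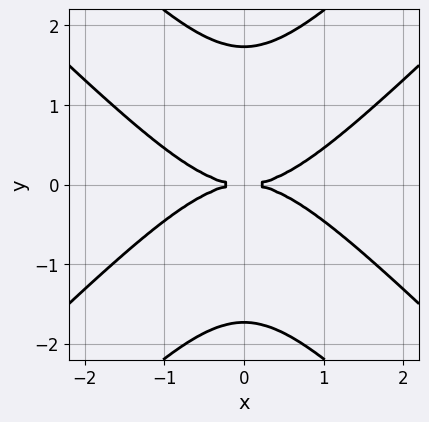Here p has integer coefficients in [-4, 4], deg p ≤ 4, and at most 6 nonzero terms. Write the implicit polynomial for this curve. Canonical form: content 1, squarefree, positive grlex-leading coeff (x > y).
1. deg p = 4. A generic line meets the curve in up to 4 points.
2. Symmetries: the x ↦ −x reflection is a symmetry, so x appears only in even powers; it's symmetric under y → −y, forcing even powers of y.
3. Checking where it meets the axes: it crosses the x-axis at the gridline x = 0; it meets the y-axis at y = 0 (among the integer gridlines).
4. These observations pin down the coefficients.

x^4 - 2*x^2*y^2 + y^4 - 3*y^2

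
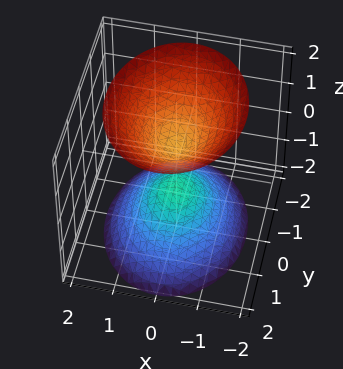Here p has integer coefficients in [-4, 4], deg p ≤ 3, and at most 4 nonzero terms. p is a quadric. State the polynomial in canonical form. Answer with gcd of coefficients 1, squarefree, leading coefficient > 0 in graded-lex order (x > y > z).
I count 2 distinct pieces.
The degree is 2 — two separate bowl-shaped sheets opening away from each other; a quadric.
Symmetries: mirror symmetry x ↦ −x ⇒ only even powers of x; mirror symmetry z ↦ −z ⇒ only even powers of z; mirror symmetry y ↦ −y ⇒ only even powers of y.
Observable constraints: no x-intercept at any integer in the box; the surface avoids every integer y-axis point in the box.
The integer polynomial consistent with all of this is the stated p.

3*x^2 + 2*y^2 - 2*z^2 + 1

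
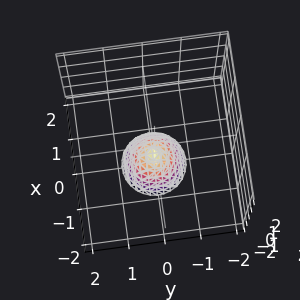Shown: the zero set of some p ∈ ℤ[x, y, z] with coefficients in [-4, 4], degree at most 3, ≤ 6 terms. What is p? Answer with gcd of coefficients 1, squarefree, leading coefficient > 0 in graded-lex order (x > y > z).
The degree is 2 — no degree-1 surface has this shape.
Symmetries: rotational symmetry about the z-axis ⇒ p depends on x, y only through x² + y².
From the visible intercepts: one z-axis crossing is at z = -1; no x-intercept at any integer in the box; it misses every integer gridline on the y-axis; a circular section at z = -2 has radius between 0 and 1.
Together with the visible shape, these determine p as stated.

3*x^2 + 3*y^2 + 2*z + 2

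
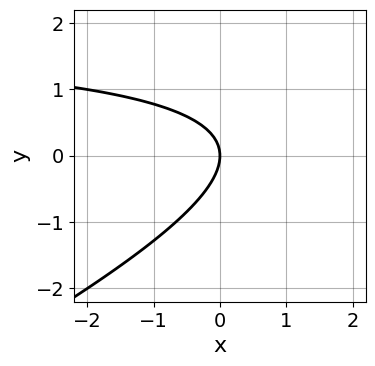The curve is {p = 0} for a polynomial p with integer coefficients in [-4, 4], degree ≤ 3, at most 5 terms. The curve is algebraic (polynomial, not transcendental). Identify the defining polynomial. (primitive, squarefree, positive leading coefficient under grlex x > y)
(a) The degree is 2 — no degree-1 curve has this shape.
(b) Observable constraints: it meets the x-axis at x = 0 (among the integer gridlines); one y-axis crossing is at y = 0.
(c) Solving for integer coefficients yields p as stated.

x*y - 2*y^2 - 2*x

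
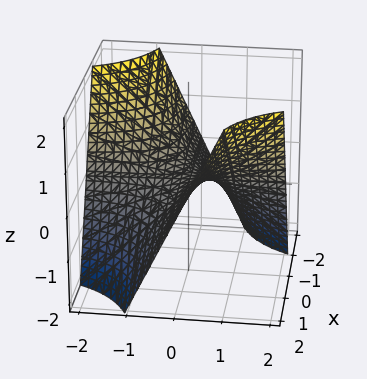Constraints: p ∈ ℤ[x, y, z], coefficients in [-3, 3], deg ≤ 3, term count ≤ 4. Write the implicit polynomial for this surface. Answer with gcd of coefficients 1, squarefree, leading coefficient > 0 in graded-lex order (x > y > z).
x*y - z

deg p = 2. A saddle surface; a quadric.
From the visible intercepts: every point of the y-axis in the box is on the surface; every point of the x-axis in the box is on the surface; it meets the z-axis at z = 0 (among the integer gridlines).
Solving for integer coefficients yields p as stated.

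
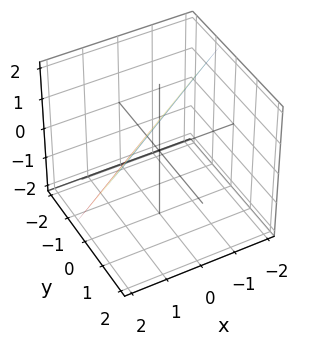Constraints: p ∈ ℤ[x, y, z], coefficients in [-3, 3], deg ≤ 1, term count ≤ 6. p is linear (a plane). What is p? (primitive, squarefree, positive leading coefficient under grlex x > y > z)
1. Degree: every cross-section is a straight line — this is a plane, so deg p = 1.
2. From the axis intercepts and sections: one x-axis crossing is at x = 1; it meets the z-axis at z = 1 (among the integer gridlines).
3. Putting this together gives p.

2*x - 3*y + 2*z - 2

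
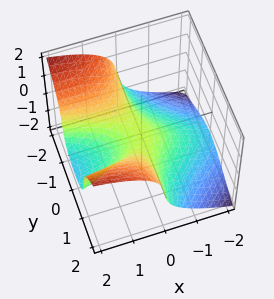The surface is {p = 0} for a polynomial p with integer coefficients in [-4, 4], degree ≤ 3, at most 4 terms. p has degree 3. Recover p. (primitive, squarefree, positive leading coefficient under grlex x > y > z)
2*x*y^2 - 2*z^3 - x^2 - z

(a) deg p = 3. No degree-2 surface has this shape.
(b) Checking where it meets the axes: one z-axis crossing is at z = 0; it crosses the x-axis at the gridline x = 0; every point of the y-axis in the box is on the surface.
(c) Fitting integer coefficients to these (and the overall shape) gives p.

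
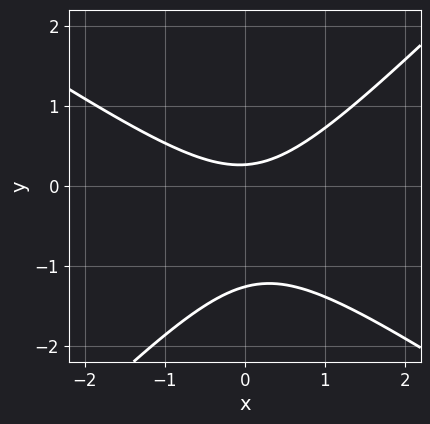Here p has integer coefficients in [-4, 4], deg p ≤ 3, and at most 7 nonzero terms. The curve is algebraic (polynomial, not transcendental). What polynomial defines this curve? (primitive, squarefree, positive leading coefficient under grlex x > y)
First, deg p = 2.
Then, from the axis intercepts and sections: it misses every integer gridline on the x-axis.
Finally, assembling these constraints gives the stated polynomial.

2*x^2 + x*y - 3*y^2 - 3*y + 1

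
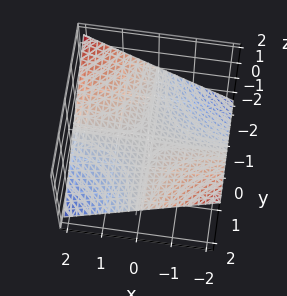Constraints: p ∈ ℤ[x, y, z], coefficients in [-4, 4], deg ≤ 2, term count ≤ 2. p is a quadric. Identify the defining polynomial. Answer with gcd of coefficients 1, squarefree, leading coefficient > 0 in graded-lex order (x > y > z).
(a) Degree: a saddle surface; a quadric, so deg p = 2.
(b) From the visible intercepts: every point of the y-axis in the box is on the surface; the visible x-axis segment lies entirely on the surface; it crosses the z-axis at the gridline z = 0.
(c) These observations pin down the coefficients.

x*y + 3*z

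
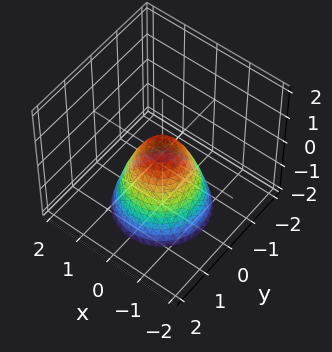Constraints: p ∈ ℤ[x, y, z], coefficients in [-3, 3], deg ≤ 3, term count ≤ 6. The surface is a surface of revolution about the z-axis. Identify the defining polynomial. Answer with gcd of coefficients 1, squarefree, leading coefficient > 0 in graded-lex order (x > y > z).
First, degree: a generic line meets the surface in up to 2 points, so deg p = 2.
Next, by symmetry, every cross-section ⟂ z is a circle, so x, y appear only via x² + y².
Next, observable constraints: a circular section at z = -1 has radius exactly 1.
Finally, solving for integer coefficients yields p as stated.

3*x^2 + 3*y^2 + 2*z - 1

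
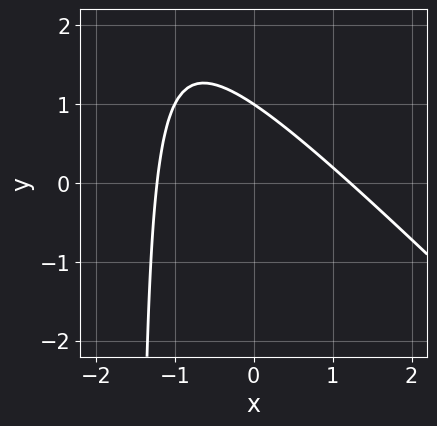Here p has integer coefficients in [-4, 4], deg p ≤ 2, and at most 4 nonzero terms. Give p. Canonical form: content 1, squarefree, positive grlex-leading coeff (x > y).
2*x^2 + 2*x*y + 3*y - 3

1. The degree is 2 — no degree-1 curve has this shape.
2. From the visible intercepts: one y-axis crossing is at y = 1.
3. These observations pin down the coefficients.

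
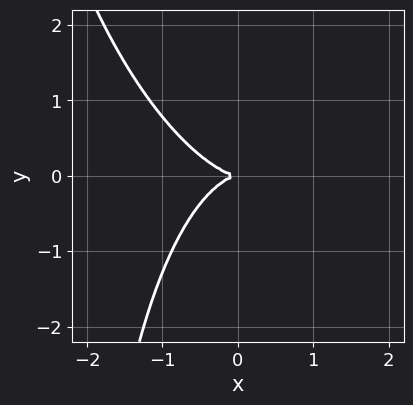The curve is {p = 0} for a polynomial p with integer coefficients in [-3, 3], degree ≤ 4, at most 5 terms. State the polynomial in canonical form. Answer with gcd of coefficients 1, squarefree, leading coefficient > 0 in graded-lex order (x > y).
First, degree: no degree-2 curve has this shape, so deg p = 3.
Next, against the integer gridlines: it meets the y-axis at y = 0 (among the integer gridlines); one x-axis crossing is at x = 0.
Finally, fitting integer coefficients to these (and the overall shape) gives p.

2*x^3 + x^2*y + x*y^2 + 3*y^2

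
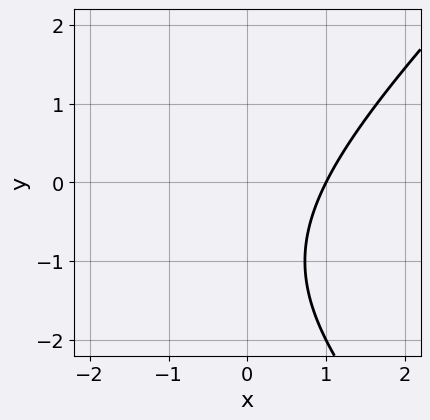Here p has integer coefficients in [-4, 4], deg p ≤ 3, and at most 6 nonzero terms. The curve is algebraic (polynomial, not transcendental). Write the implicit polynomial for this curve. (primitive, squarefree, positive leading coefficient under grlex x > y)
(a) Degree: the shape is more complex than any degree-1 curve, so deg p = 2.
(b) Observable constraints: it misses every integer gridline on the y-axis; it meets the x-axis at x = 1 (among the integer gridlines).
(c) These observations pin down the coefficients.

x^2 - y^2 + 2*x - 2*y - 3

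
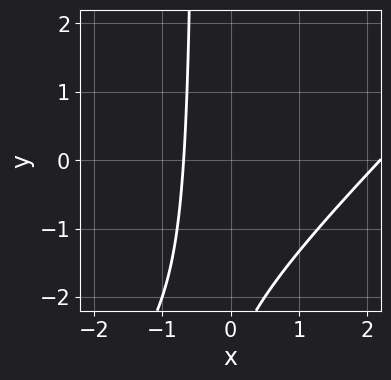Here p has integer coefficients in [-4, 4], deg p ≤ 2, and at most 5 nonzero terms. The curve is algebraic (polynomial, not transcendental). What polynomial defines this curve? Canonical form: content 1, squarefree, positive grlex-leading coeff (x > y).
(a) The degree is 2 — the shape is more complex than any degree-1 curve.
(b) Checking where it meets the axes: it misses every integer gridline on the y-axis.
(c) Together with the visible shape, these determine p as stated.

2*x^2 - 2*x*y - 3*x - y - 3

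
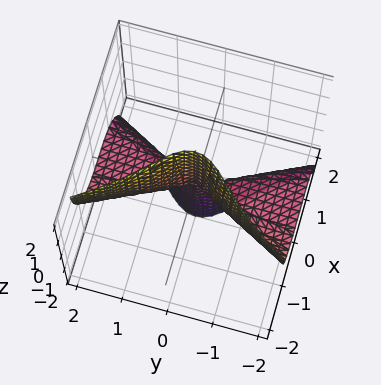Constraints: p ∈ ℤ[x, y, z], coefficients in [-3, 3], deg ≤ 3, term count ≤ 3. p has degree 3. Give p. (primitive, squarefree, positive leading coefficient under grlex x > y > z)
(a) Degree: a generic line meets the surface in up to 3 points, so deg p = 3.
(b) Against the integer gridlines: the visible z-axis segment lies entirely on the surface; it crosses the x-axis at the gridline x = 0; every point of the y-axis in the box is on the surface.
(c) Assembling these constraints gives the stated polynomial.

3*x^3 + x*z^2 + 2*y^2*z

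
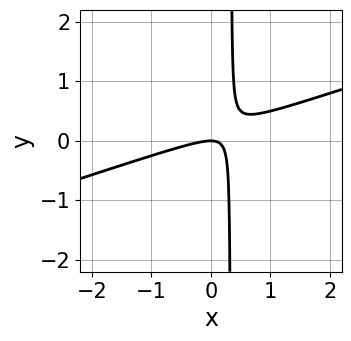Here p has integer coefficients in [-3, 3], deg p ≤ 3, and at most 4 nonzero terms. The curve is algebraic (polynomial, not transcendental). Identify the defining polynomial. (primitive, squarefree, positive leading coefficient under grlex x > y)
Degree: a generic line meets the curve in up to 2 points, so deg p = 2.
Reading off the gridlines: it meets the x-axis at x = 0 (among the integer gridlines); it crosses the y-axis at the gridline y = 0.
These observations pin down the coefficients.

x^2 - 3*x*y + y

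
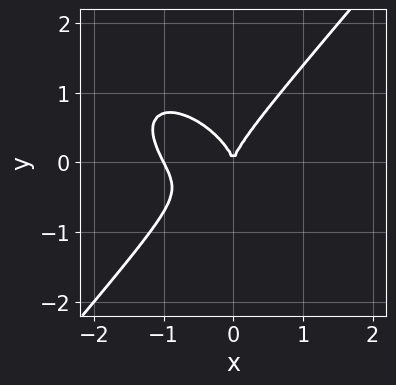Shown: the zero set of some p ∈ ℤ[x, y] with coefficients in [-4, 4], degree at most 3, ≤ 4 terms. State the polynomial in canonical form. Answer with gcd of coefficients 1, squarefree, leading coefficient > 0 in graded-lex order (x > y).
First, the degree is 3 — a generic line meets the curve in up to 3 points.
Next, against the integer gridlines: among the integer gridlines, it crosses the x-axis at x ∈ {-1, 0}; it crosses the y-axis at the gridline y = 0.
Finally, together with the visible shape, these determine p as stated.

2*x^3 + x^2*y - 2*y^3 + 2*x^2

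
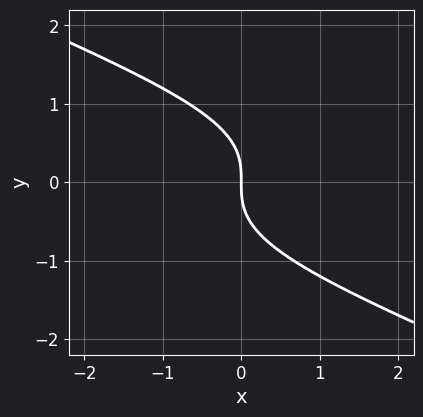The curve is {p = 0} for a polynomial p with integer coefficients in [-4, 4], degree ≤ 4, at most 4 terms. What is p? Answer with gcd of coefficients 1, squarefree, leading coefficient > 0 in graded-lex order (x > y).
x*y^2 + 2*y^3 + 2*x

deg p = 3.
Reading off the gridlines: one y-axis crossing is at y = 0; it crosses the x-axis at the gridline x = 0.
Solving for integer coefficients yields p as stated.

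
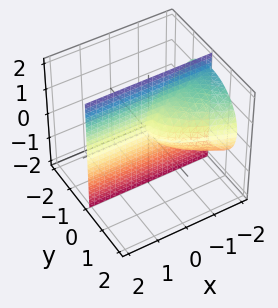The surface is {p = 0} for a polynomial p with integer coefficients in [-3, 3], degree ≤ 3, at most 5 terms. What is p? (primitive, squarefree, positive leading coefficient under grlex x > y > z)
y^3 + y*z^2 + x*y

1. There are 2 components.
2. Degree: the shape is more complex than any degree-2 surface, so deg p = 3.
3. Observable constraints: every point of the z-axis in the box is on the surface; one y-axis crossing is at y = 0.
4. Matching integer coefficients to the picture gives p.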